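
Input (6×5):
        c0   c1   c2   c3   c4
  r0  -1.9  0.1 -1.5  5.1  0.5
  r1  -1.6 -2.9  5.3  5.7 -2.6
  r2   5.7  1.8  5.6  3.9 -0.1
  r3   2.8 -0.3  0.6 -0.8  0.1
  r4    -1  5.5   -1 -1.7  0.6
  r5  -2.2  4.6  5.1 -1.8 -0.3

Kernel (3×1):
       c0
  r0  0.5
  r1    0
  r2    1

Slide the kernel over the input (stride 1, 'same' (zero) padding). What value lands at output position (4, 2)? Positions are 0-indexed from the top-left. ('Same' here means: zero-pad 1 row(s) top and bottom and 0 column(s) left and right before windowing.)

The receptive field on the zero-padded input at this output position is [0.6 / -1 / 5.1]. Elementwise product with the kernel and sum: 0.6·0.5 + 5.1·1.

5.4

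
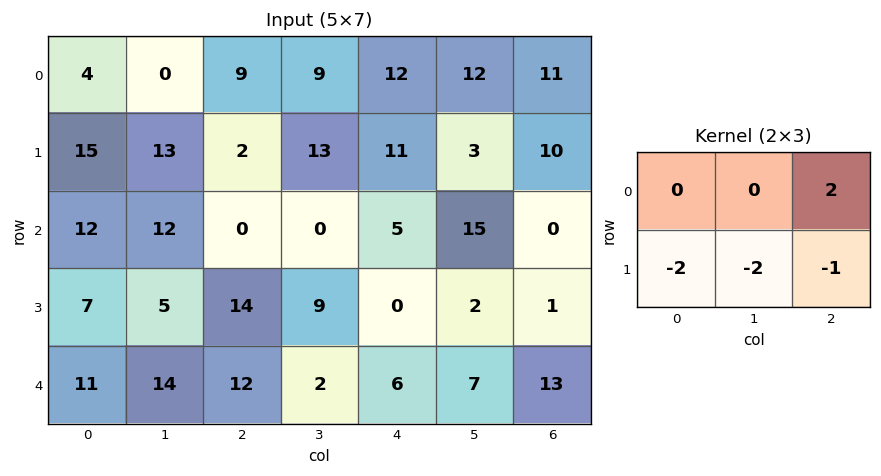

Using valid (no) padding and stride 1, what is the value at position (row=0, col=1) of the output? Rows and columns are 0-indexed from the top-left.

The receptive field on the input at this output position is [0 9 9 / 13 2 13]. Elementwise product with the kernel and sum: 9·2 + 13·-2 + 2·-2 + 13·-1.

-25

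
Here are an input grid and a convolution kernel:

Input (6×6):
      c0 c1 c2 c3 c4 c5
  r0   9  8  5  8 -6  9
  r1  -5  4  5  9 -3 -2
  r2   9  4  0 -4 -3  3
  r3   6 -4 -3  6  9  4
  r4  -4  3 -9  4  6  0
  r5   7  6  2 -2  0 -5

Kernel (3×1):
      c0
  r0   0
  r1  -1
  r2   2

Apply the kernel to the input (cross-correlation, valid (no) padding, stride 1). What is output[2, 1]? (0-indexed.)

The receptive field on the input at this output position is [4 / -4 / 3]. Elementwise product with the kernel and sum: -4·-1 + 3·2.

10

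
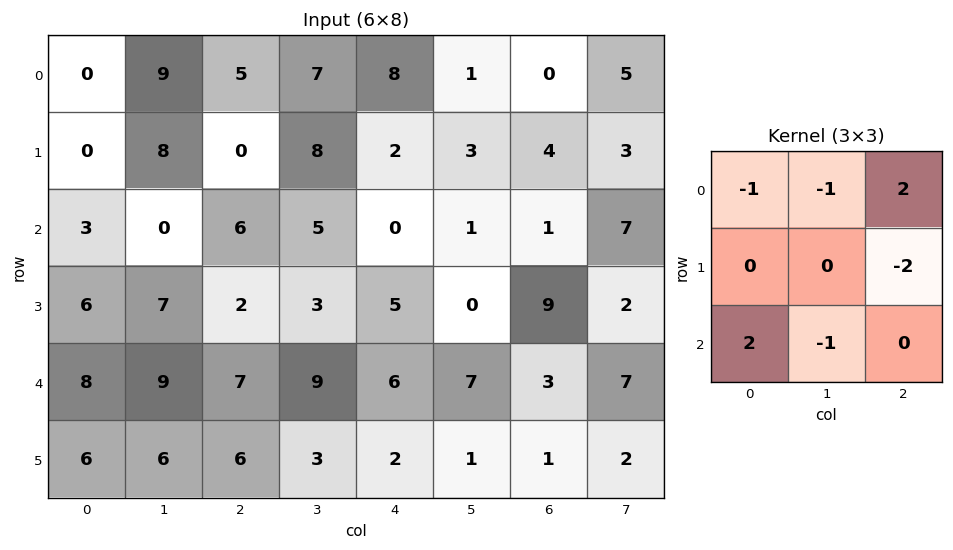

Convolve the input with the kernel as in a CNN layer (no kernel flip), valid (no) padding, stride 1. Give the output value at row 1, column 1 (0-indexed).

10

The receptive field on the input at this output position is [8 0 8 / 0 6 5 / 7 2 3]. Elementwise product with the kernel and sum: 8·-1 + 0·-1 + 8·2 + 5·-2 + 7·2 + 2·-1.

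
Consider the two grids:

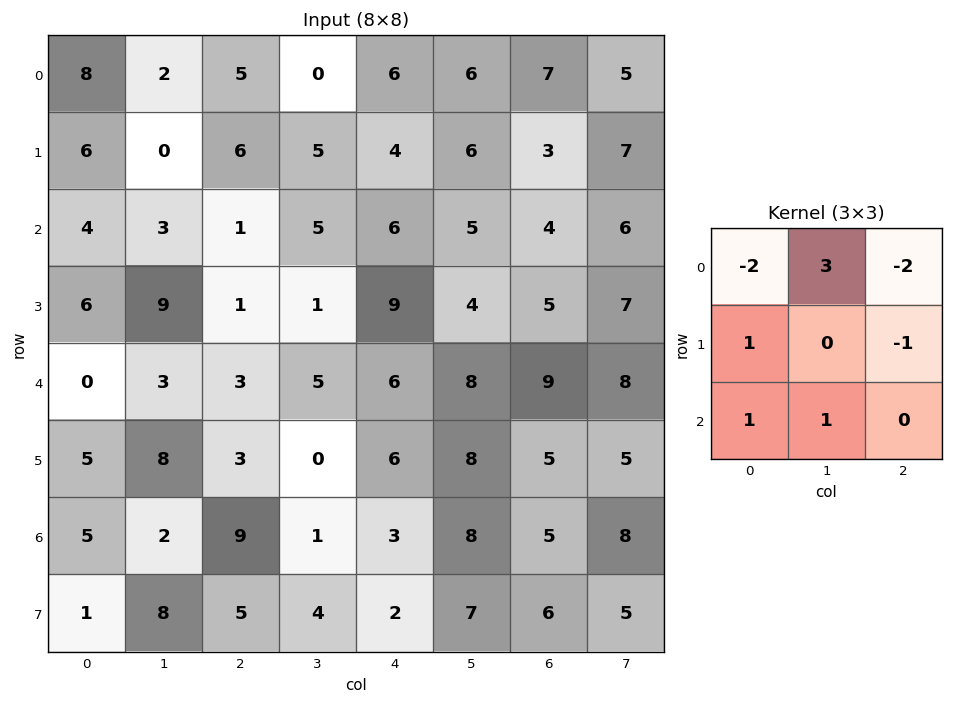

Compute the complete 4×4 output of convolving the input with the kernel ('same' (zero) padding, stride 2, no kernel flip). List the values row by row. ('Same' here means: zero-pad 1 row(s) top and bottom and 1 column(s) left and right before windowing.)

4 8 3 10
21 16 0 -9
2 -8 20 6
-2 7 1 2

Output[0,0]: The receptive field on the zero-padded input at this output position is [0 0 0 / 0 8 2 / 0 6 0]. Elementwise product with the kernel and sum: 0·-2 + 0·3 + 0·-2 + 0·1 + 2·-1 + 0·1 + 6·1.
Output[0,1]: The receptive field on the zero-padded input at this output position is [0 0 0 / 2 5 0 / 0 6 5]. Elementwise product with the kernel and sum: 0·-2 + 0·3 + 0·-2 + 2·1 + 0·-1 + 0·1 + 6·1.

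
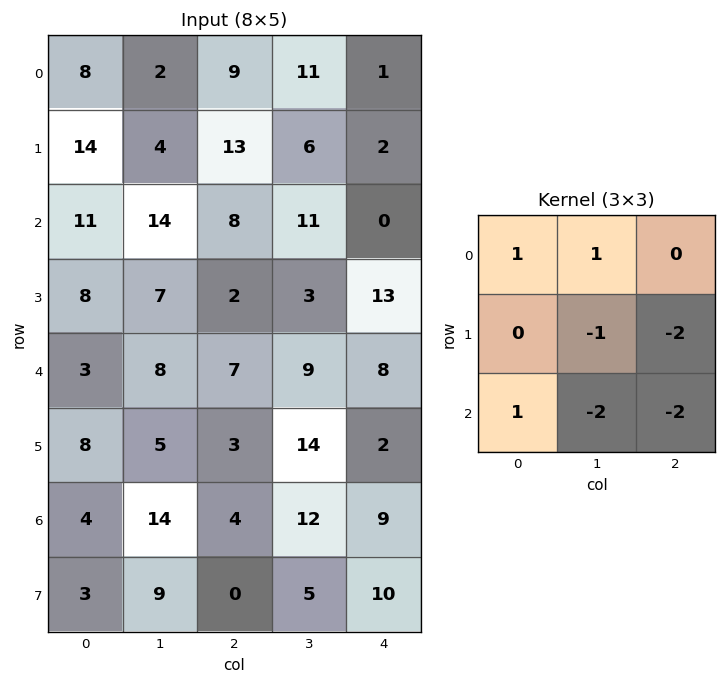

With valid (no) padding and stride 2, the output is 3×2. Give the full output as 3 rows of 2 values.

Output[0,0]: The receptive field on the input at this output position is [8 2 9 / 14 4 13 / 11 14 8]. Elementwise product with the kernel and sum: 8·1 + 2·1 + 4·-1 + 13·-2 + 11·1 + 14·-2 + 8·-2.
Output[0,1]: The receptive field on the input at this output position is [9 11 1 / 13 6 2 / 8 11 0]. Elementwise product with the kernel and sum: 9·1 + 11·1 + 6·-1 + 2·-2 + 8·1 + 11·-2 + 0·-2.

-53 -4
-13 -37
-32 -40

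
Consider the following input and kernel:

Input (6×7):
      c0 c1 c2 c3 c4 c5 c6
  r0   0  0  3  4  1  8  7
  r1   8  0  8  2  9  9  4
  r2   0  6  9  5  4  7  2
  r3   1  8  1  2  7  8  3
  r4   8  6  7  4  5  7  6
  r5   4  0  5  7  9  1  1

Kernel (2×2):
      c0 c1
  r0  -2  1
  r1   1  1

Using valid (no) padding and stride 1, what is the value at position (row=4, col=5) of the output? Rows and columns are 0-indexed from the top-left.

-6

The receptive field on the input at this output position is [7 6 / 1 1]. Elementwise product with the kernel and sum: 7·-2 + 6·1 + 1·1 + 1·1.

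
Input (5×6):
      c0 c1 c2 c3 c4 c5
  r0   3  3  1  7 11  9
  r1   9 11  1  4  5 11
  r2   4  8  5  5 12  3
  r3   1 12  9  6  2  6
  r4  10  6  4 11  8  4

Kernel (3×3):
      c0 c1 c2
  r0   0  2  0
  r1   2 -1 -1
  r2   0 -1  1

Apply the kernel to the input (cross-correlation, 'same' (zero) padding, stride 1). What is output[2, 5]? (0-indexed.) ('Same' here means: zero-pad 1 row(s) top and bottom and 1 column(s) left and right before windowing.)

The receptive field on the zero-padded input at this output position is [5 11 0 / 12 3 0 / 2 6 0]. Elementwise product with the kernel and sum: 11·2 + 12·2 + 3·-1 + 0·-1 + 6·-1 + 0·1.

37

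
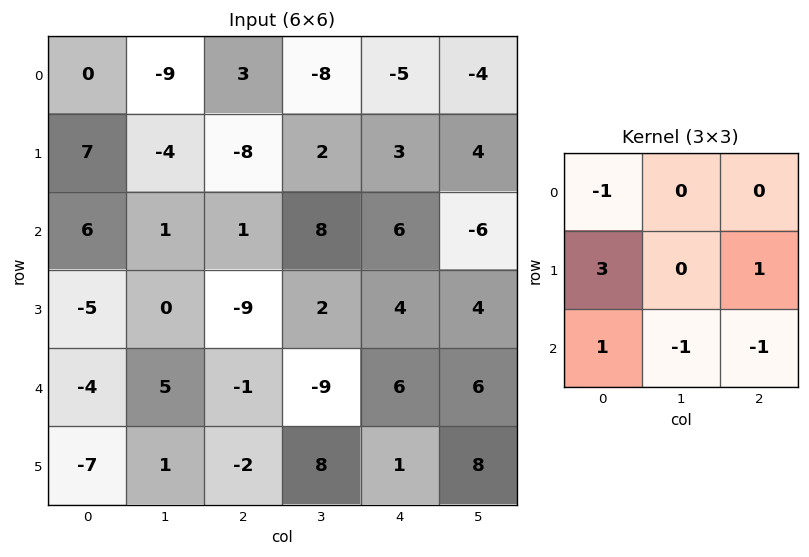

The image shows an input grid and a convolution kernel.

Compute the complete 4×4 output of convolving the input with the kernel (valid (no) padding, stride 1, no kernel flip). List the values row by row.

17 -9 -37 26
16 22 2 10
-38 16 -22 -19
-14 1 1 -24

Output[0,0]: The receptive field on the input at this output position is [0 -9 3 / 7 -4 -8 / 6 1 1]. Elementwise product with the kernel and sum: 0·-1 + 7·3 + -8·1 + 6·1 + 1·-1 + 1·-1.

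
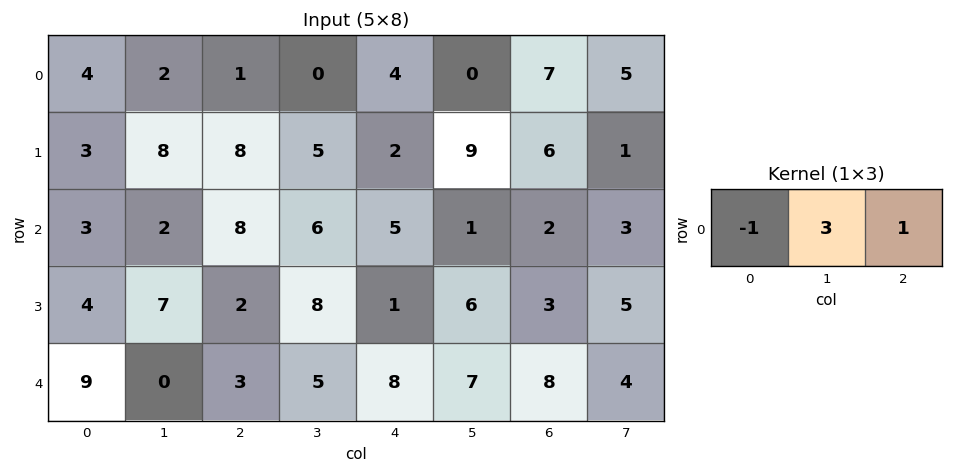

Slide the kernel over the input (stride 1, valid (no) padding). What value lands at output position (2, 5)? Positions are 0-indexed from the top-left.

The receptive field on the input at this output position is [1 2 3]. Elementwise product with the kernel and sum: 1·-1 + 2·3 + 3·1.

8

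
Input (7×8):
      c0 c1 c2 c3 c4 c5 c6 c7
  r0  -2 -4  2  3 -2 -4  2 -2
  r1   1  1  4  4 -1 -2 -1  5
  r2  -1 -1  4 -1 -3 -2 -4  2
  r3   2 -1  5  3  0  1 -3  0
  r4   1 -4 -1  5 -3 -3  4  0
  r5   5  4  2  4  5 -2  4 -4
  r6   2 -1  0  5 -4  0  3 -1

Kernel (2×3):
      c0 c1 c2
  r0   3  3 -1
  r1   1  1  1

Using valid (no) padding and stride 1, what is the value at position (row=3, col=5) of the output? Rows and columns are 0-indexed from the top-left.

-5

The receptive field on the input at this output position is [1 -3 0 / -3 4 0]. Elementwise product with the kernel and sum: 1·3 + -3·3 + 0·-1 + -3·1 + 4·1 + 0·1.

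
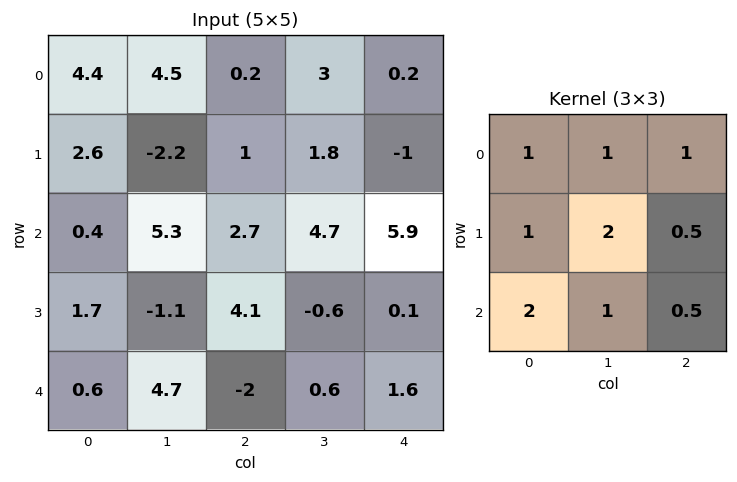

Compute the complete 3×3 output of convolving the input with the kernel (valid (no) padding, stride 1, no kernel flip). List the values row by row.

15.25 24.05 20.55
18.1 15.25 24.5
14.85 27.2 13.65

Output[0,0]: The receptive field on the input at this output position is [4.4 4.5 0.2 / 2.6 -2.2 1 / 0.4 5.3 2.7]. Elementwise product with the kernel and sum: 4.4·1 + 4.5·1 + 0.2·1 + 2.6·1 + -2.2·2 + 1·0.5 + 0.4·2 + 5.3·1 + 2.7·0.5.
Output[0,1]: The receptive field on the input at this output position is [4.5 0.2 3 / -2.2 1 1.8 / 5.3 2.7 4.7]. Elementwise product with the kernel and sum: 4.5·1 + 0.2·1 + 3·1 + -2.2·1 + 1·2 + 1.8·0.5 + 5.3·2 + 2.7·1 + 4.7·0.5.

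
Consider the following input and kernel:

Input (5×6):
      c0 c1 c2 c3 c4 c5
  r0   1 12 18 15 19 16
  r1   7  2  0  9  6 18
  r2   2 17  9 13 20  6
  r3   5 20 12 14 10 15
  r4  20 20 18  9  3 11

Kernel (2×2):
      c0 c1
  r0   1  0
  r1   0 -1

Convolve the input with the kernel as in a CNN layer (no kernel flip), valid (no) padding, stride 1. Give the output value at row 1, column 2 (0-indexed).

The receptive field on the input at this output position is [0 9 / 9 13]. Elementwise product with the kernel and sum: 0·1 + 13·-1.

-13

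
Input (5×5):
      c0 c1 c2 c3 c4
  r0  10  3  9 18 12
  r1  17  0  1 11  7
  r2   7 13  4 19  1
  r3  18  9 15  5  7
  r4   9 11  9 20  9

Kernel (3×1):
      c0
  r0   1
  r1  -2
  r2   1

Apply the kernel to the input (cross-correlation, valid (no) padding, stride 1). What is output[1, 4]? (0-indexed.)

The receptive field on the input at this output position is [7 / 1 / 7]. Elementwise product with the kernel and sum: 7·1 + 1·-2 + 7·1.

12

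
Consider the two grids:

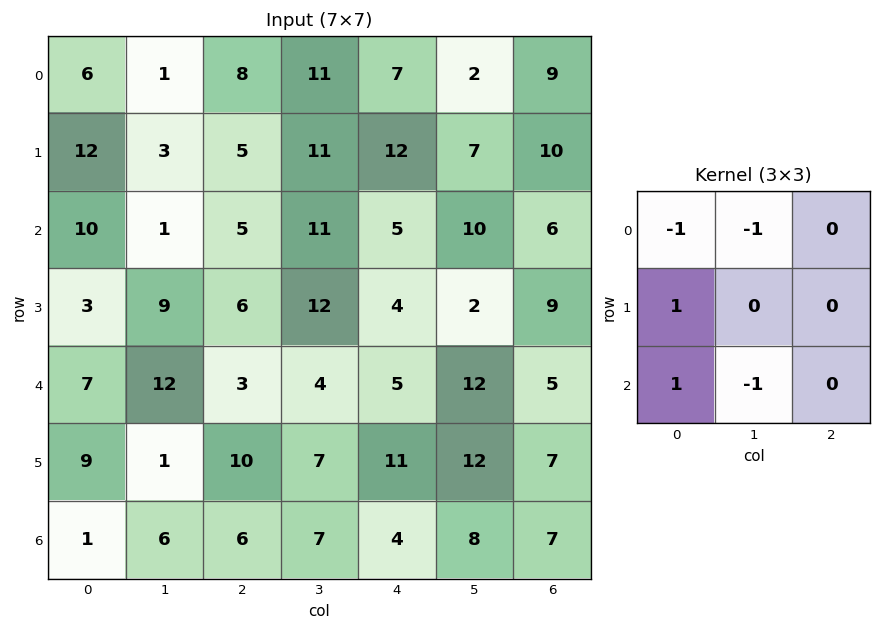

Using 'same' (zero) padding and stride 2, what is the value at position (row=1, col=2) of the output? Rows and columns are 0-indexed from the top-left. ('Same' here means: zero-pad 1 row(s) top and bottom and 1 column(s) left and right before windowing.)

-4

The receptive field on the zero-padded input at this output position is [11 12 7 / 11 5 10 / 12 4 2]. Elementwise product with the kernel and sum: 11·-1 + 12·-1 + 11·1 + 12·1 + 4·-1.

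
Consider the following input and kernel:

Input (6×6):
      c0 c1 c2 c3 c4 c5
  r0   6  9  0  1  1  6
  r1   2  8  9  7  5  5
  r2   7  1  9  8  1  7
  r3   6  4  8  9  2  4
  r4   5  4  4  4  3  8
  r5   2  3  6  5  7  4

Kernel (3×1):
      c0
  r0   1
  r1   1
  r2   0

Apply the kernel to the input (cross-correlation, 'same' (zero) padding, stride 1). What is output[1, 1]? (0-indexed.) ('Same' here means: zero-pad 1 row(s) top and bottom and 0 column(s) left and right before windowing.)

The receptive field on the zero-padded input at this output position is [9 / 8 / 1]. Elementwise product with the kernel and sum: 9·1 + 8·1.

17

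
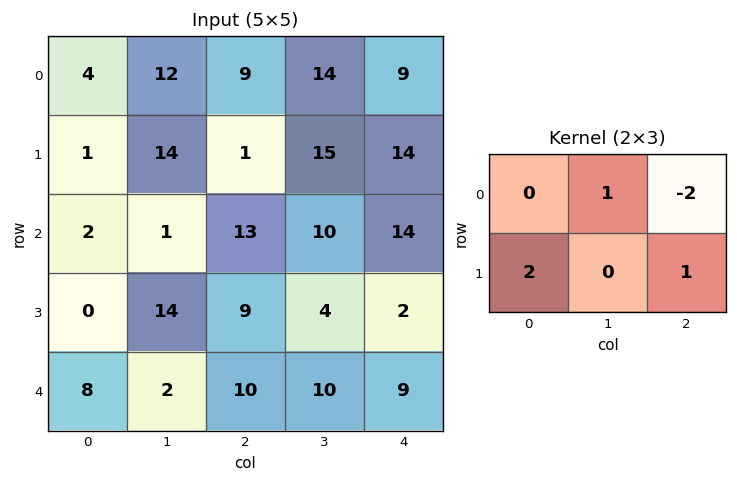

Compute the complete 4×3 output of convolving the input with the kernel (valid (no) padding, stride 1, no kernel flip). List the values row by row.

Output[0,0]: The receptive field on the input at this output position is [4 12 9 / 1 14 1]. Elementwise product with the kernel and sum: 12·1 + 9·-2 + 1·2 + 1·1.

-3 24 12
29 -17 27
-16 25 2
22 15 29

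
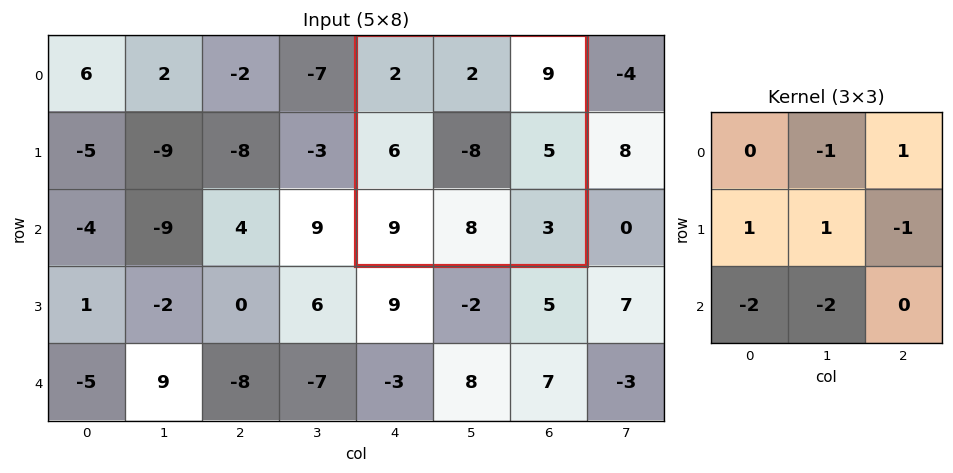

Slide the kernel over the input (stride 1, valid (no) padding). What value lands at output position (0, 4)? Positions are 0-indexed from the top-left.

-34

The receptive field on the input at this output position is [2 2 9 / 6 -8 5 / 9 8 3]. Elementwise product with the kernel and sum: 2·-1 + 9·1 + 6·1 + -8·1 + 5·-1 + 9·-2 + 8·-2.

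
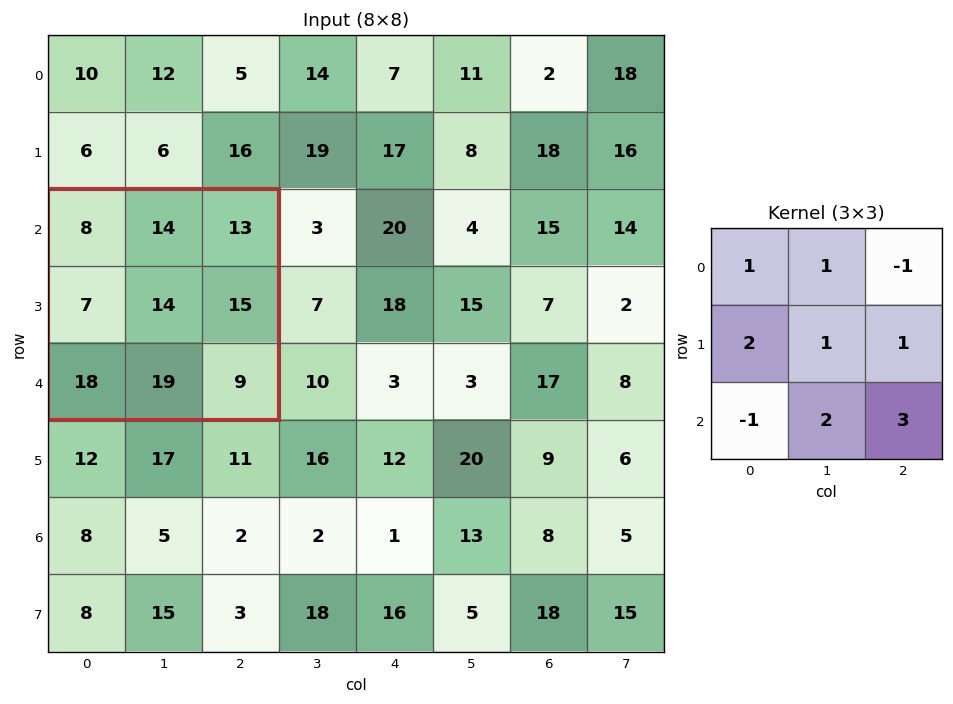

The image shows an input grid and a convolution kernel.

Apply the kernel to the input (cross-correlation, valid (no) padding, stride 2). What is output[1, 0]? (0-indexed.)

The receptive field on the input at this output position is [8 14 13 / 7 14 15 / 18 19 9]. Elementwise product with the kernel and sum: 8·1 + 14·1 + 13·-1 + 7·2 + 14·1 + 15·1 + 18·-1 + 19·2 + 9·3.

99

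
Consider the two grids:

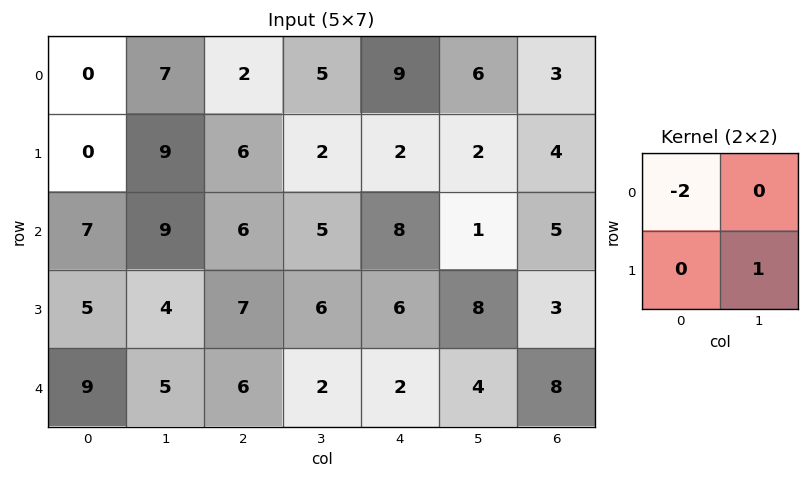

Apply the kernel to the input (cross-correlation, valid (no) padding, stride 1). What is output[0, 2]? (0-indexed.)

-2

The receptive field on the input at this output position is [2 5 / 6 2]. Elementwise product with the kernel and sum: 2·-2 + 2·1.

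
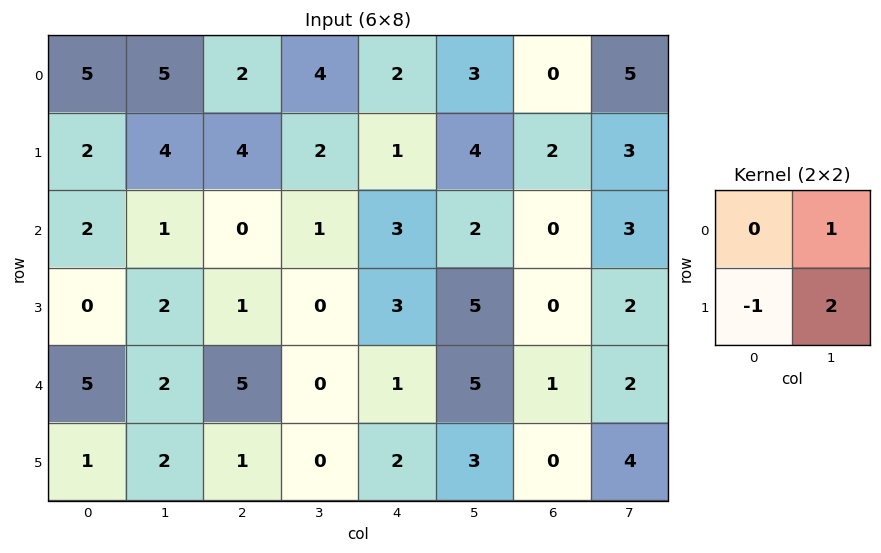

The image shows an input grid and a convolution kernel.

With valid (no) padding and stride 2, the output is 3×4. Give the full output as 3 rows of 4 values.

11 4 10 9
5 0 9 7
5 -1 9 10

Output[0,0]: The receptive field on the input at this output position is [5 5 / 2 4]. Elementwise product with the kernel and sum: 5·1 + 2·-1 + 4·2.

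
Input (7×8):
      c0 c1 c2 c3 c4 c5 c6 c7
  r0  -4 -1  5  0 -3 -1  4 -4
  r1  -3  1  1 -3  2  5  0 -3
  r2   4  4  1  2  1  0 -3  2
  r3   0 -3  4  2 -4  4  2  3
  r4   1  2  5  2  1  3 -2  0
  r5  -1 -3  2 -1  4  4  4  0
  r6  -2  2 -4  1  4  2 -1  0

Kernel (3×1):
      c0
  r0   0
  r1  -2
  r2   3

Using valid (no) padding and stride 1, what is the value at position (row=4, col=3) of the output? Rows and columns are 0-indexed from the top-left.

5

The receptive field on the input at this output position is [2 / -1 / 1]. Elementwise product with the kernel and sum: -1·-2 + 1·3.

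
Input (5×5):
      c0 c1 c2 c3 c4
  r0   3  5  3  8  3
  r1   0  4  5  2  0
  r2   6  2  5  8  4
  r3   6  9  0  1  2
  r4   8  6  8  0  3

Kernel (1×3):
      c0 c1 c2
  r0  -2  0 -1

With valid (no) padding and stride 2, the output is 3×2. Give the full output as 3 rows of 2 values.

Output[0,0]: The receptive field on the input at this output position is [3 5 3]. Elementwise product with the kernel and sum: 3·-2 + 3·-1.
Output[0,1]: The receptive field on the input at this output position is [3 8 3]. Elementwise product with the kernel and sum: 3·-2 + 3·-1.

-9 -9
-17 -14
-24 -19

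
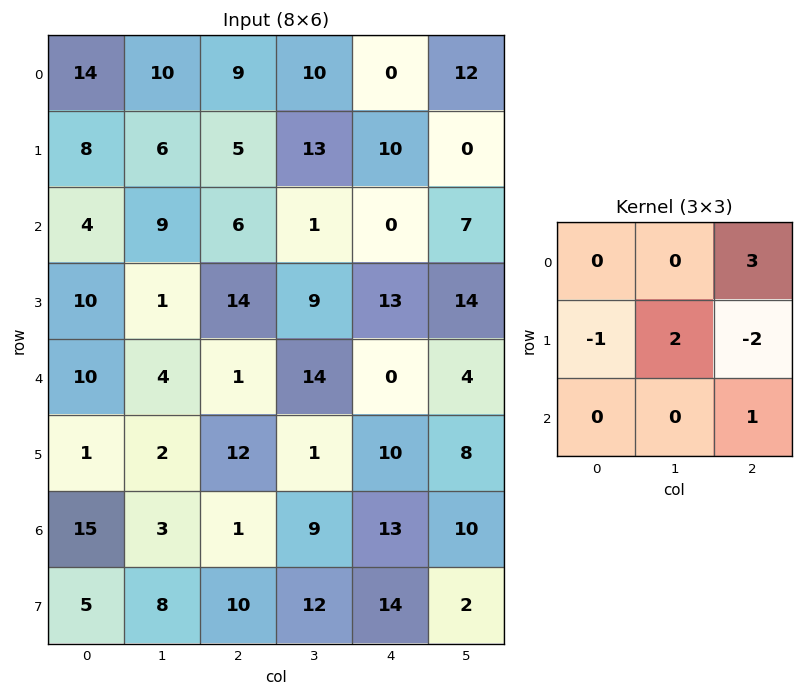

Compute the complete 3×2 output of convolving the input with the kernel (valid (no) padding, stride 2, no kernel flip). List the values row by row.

27 1
-17 -22
-17 -17

Output[0,0]: The receptive field on the input at this output position is [14 10 9 / 8 6 5 / 4 9 6]. Elementwise product with the kernel and sum: 9·3 + 8·-1 + 6·2 + 5·-2 + 6·1.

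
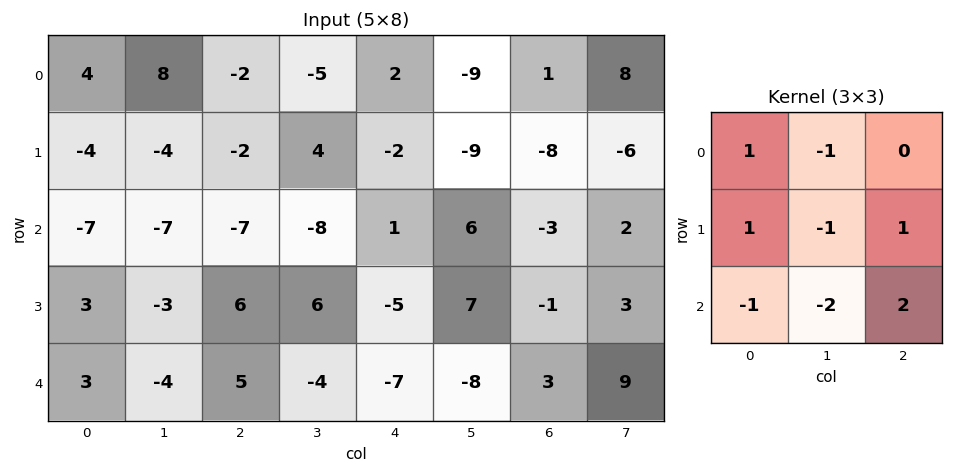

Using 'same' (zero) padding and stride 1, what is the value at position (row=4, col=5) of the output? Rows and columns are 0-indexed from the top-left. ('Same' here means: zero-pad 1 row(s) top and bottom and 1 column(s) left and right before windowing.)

-8

The receptive field on the zero-padded input at this output position is [-5 7 -1 / -7 -8 3 / 0 0 0]. Elementwise product with the kernel and sum: -5·1 + 7·-1 + -7·1 + -8·-1 + 3·1 + 0·-1 + 0·-2 + 0·2.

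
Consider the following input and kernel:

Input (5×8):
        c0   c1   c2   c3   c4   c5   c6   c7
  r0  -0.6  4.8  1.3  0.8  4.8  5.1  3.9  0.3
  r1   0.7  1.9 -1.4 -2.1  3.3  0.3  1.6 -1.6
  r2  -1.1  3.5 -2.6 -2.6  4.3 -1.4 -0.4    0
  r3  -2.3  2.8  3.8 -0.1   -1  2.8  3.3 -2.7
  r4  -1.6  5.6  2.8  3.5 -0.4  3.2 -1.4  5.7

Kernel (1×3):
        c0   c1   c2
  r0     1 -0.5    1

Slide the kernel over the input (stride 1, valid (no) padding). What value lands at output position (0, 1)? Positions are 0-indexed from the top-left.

4.95

The receptive field on the input at this output position is [4.8 1.3 0.8]. Elementwise product with the kernel and sum: 4.8·1 + 1.3·-0.5 + 0.8·1.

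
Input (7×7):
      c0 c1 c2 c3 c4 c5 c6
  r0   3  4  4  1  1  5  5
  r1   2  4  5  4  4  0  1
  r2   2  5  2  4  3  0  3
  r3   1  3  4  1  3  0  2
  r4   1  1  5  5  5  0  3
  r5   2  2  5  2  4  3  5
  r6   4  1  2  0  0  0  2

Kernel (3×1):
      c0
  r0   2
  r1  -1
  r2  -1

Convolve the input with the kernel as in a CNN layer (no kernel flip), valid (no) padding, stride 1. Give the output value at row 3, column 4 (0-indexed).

-3

The receptive field on the input at this output position is [3 / 5 / 4]. Elementwise product with the kernel and sum: 3·2 + 5·-1 + 4·-1.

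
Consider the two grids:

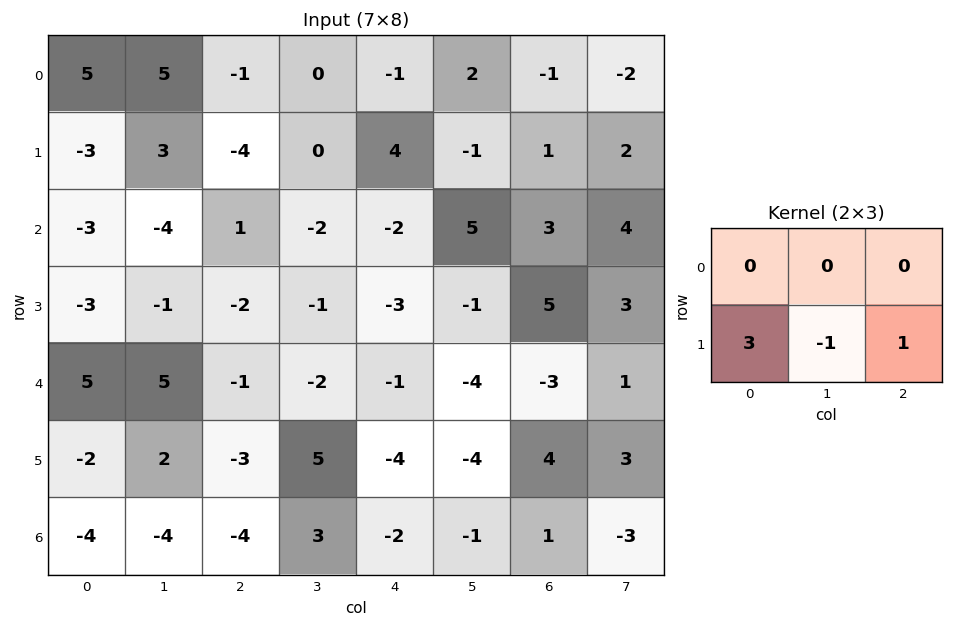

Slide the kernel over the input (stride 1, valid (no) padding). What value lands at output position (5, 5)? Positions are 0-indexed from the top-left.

The receptive field on the input at this output position is [-4 4 3 / -1 1 -3]. Elementwise product with the kernel and sum: -1·3 + 1·-1 + -3·1.

-7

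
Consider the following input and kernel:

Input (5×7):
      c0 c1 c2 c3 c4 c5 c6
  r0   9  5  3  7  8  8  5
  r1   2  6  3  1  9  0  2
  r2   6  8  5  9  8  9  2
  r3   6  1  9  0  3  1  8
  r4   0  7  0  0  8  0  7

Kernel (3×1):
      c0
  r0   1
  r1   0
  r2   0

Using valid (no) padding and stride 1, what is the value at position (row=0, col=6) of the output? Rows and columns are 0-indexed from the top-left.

5

The receptive field on the input at this output position is [5 / 2 / 2]. Elementwise product with the kernel and sum: 5·1.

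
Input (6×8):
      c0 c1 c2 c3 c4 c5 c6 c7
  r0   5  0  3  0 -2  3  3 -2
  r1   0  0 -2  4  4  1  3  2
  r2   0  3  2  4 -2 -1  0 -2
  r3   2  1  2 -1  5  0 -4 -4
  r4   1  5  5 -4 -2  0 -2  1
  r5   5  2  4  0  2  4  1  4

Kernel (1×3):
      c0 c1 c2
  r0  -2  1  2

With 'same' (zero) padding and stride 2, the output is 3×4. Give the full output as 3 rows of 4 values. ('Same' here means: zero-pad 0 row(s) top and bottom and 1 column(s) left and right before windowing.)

Output[0,0]: The receptive field on the zero-padded input at this output position is [0 5 0]. Elementwise product with the kernel and sum: 0·-2 + 5·1 + 0·2.
Output[0,1]: The receptive field on the zero-padded input at this output position is [0 3 0]. Elementwise product with the kernel and sum: 0·-2 + 3·1 + 0·2.

5 3 4 -7
6 4 -12 -2
11 -13 6 0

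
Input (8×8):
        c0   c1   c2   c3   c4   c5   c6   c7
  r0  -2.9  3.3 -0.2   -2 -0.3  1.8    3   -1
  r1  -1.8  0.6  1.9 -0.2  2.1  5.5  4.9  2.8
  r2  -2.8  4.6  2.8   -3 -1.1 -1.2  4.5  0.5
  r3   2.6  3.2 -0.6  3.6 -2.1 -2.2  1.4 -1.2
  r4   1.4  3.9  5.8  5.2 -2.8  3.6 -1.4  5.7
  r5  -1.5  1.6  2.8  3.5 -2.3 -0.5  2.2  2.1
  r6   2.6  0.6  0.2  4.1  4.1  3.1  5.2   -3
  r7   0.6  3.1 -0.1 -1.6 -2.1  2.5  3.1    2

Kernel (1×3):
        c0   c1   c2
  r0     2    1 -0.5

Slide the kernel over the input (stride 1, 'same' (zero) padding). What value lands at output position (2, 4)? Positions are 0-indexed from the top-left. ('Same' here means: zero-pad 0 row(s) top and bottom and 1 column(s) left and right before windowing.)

The receptive field on the zero-padded input at this output position is [-3 -1.1 -1.2]. Elementwise product with the kernel and sum: -3·2 + -1.1·1 + -1.2·-0.5.

-6.5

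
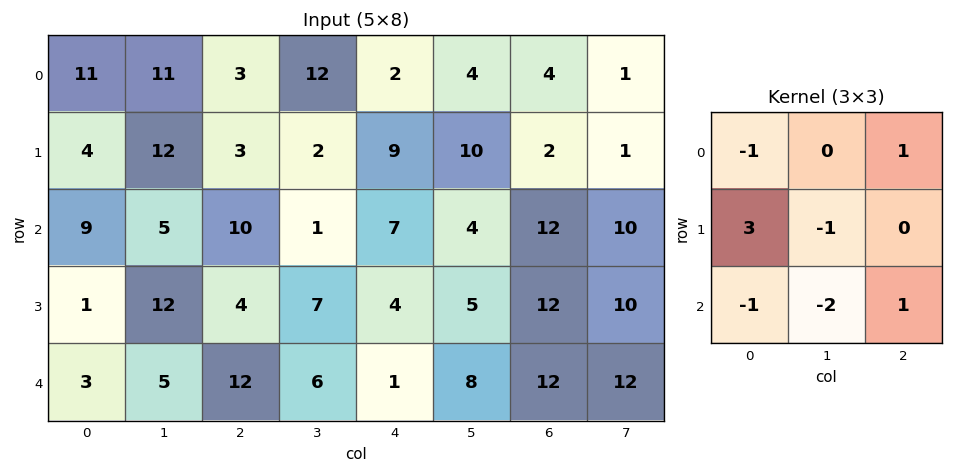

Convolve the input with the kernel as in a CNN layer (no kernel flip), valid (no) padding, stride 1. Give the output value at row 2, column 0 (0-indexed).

-9

The receptive field on the input at this output position is [9 5 10 / 1 12 4 / 3 5 12]. Elementwise product with the kernel and sum: 9·-1 + 10·1 + 1·3 + 12·-1 + 3·-1 + 5·-2 + 12·1.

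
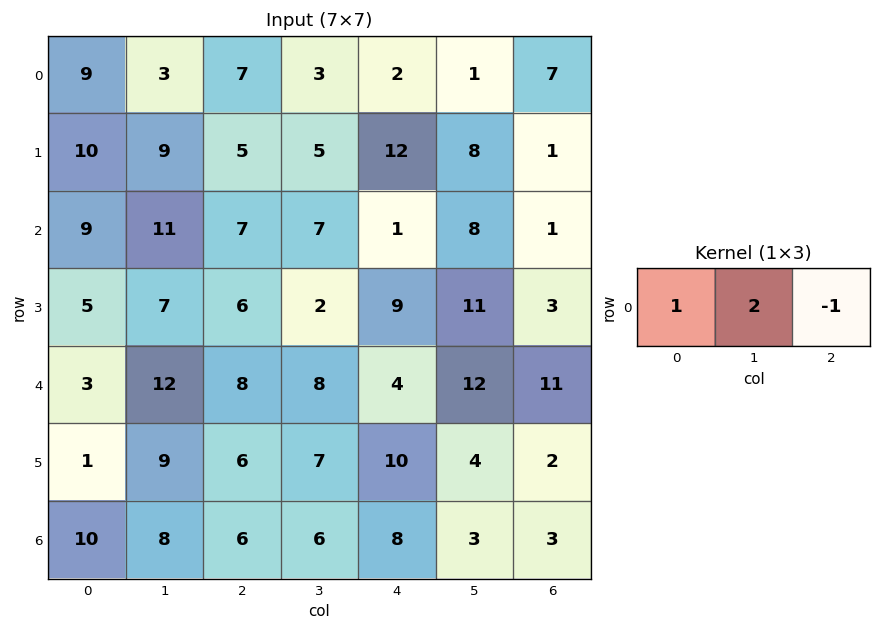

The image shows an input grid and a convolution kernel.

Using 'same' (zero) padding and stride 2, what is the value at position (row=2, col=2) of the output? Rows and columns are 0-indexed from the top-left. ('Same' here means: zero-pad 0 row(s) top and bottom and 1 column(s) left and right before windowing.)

4

The receptive field on the zero-padded input at this output position is [8 4 12]. Elementwise product with the kernel and sum: 8·1 + 4·2 + 12·-1.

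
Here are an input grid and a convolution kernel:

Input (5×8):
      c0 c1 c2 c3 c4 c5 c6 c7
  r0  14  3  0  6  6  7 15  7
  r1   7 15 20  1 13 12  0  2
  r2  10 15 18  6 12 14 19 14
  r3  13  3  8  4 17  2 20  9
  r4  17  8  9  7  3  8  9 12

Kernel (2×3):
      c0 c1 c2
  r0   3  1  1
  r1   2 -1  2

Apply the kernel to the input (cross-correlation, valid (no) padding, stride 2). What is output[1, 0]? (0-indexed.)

102

The receptive field on the input at this output position is [10 15 18 / 13 3 8]. Elementwise product with the kernel and sum: 10·3 + 15·1 + 18·1 + 13·2 + 3·-1 + 8·2.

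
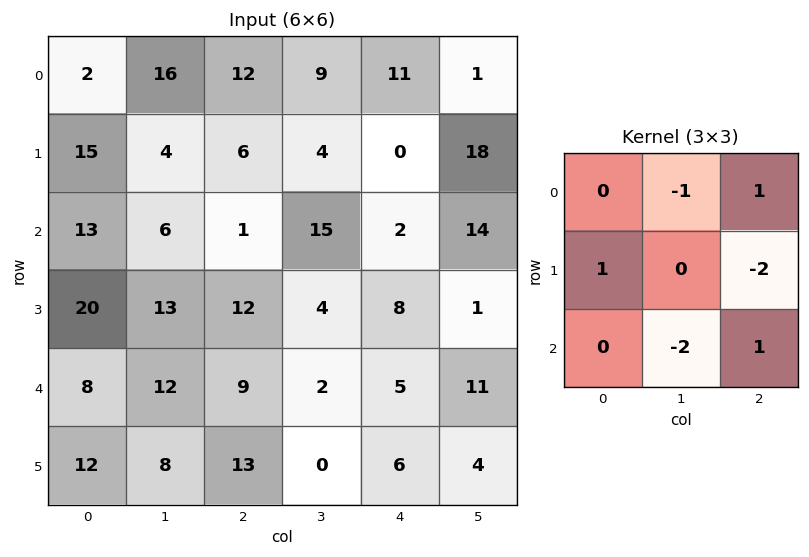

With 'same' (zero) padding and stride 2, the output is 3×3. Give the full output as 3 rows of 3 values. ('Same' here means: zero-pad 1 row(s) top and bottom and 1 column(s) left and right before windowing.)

-58 -10 25
-50 -46 -10
-47 -26 -35

Output[0,0]: The receptive field on the zero-padded input at this output position is [0 0 0 / 0 2 16 / 0 15 4]. Elementwise product with the kernel and sum: 0·-1 + 0·1 + 0·1 + 16·-2 + 15·-2 + 4·1.
Output[0,1]: The receptive field on the zero-padded input at this output position is [0 0 0 / 16 12 9 / 4 6 4]. Elementwise product with the kernel and sum: 0·-1 + 0·1 + 16·1 + 9·-2 + 6·-2 + 4·1.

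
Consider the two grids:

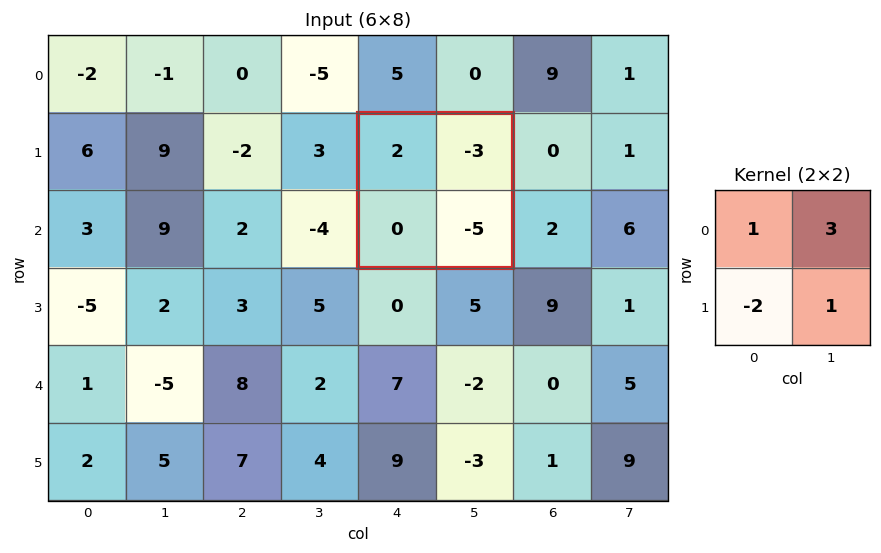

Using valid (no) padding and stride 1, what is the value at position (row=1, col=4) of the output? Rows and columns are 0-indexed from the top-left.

The receptive field on the input at this output position is [2 -3 / 0 -5]. Elementwise product with the kernel and sum: 2·1 + -3·3 + 0·-2 + -5·1.

-12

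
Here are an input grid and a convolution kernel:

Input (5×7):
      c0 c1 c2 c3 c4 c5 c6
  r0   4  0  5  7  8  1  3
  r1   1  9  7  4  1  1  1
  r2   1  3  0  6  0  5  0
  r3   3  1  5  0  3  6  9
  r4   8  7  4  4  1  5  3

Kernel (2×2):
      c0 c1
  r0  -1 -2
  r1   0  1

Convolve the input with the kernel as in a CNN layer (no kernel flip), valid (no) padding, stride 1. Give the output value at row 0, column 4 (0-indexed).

The receptive field on the input at this output position is [8 1 / 1 1]. Elementwise product with the kernel and sum: 8·-1 + 1·-2 + 1·1.

-9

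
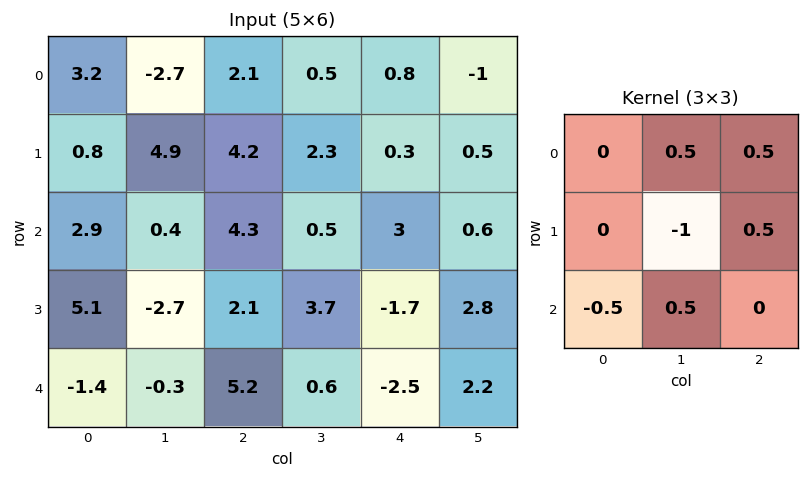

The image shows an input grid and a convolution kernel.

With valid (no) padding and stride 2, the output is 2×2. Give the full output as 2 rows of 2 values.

-4.35 -3.4
6.65 -5.1

Output[0,0]: The receptive field on the input at this output position is [3.2 -2.7 2.1 / 0.8 4.9 4.2 / 2.9 0.4 4.3]. Elementwise product with the kernel and sum: -2.7·0.5 + 2.1·0.5 + 4.9·-1 + 4.2·0.5 + 2.9·-0.5 + 0.4·0.5.
Output[0,1]: The receptive field on the input at this output position is [2.1 0.5 0.8 / 4.2 2.3 0.3 / 4.3 0.5 3]. Elementwise product with the kernel and sum: 0.5·0.5 + 0.8·0.5 + 2.3·-1 + 0.3·0.5 + 4.3·-0.5 + 0.5·0.5.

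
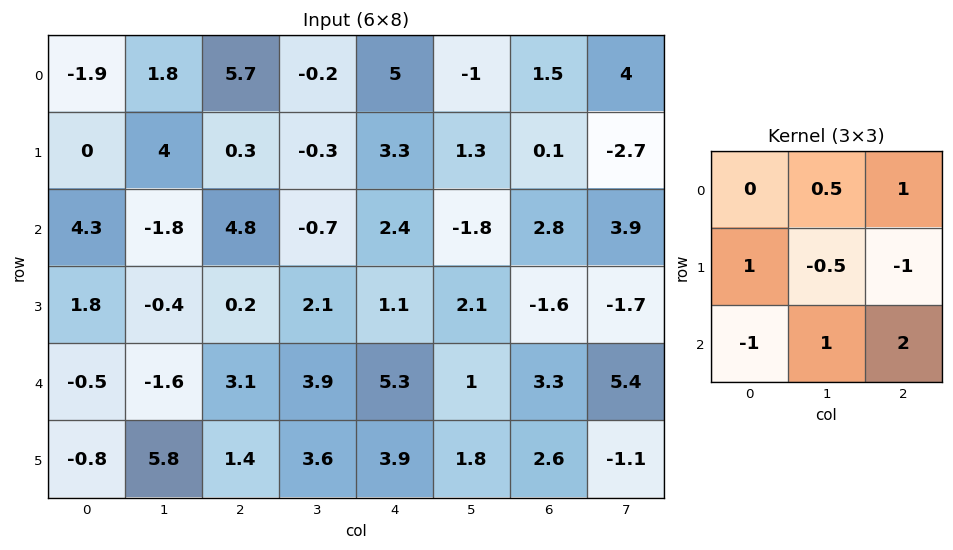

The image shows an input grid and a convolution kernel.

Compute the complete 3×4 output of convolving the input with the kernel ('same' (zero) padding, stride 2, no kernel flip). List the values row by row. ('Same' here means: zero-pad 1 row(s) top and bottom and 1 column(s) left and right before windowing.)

7.15 -5.15 4.5 -12.35
4.65 1.15 6.05 -16.85
13.15 -2.05 6.8 -9.95

Output[0,0]: The receptive field on the zero-padded input at this output position is [0 0 0 / 0 -1.9 1.8 / 0 0 4]. Elementwise product with the kernel and sum: 0·0.5 + 0·1 + 0·1 + -1.9·-0.5 + 1.8·-1 + 0·-1 + 0·1 + 4·2.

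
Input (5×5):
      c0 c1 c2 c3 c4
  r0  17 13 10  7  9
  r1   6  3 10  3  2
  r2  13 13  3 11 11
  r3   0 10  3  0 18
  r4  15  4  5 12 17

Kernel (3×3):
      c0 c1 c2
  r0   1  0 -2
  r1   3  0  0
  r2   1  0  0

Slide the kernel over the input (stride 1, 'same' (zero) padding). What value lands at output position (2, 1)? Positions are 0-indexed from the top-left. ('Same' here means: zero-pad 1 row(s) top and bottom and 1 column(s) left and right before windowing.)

The receptive field on the zero-padded input at this output position is [6 3 10 / 13 13 3 / 0 10 3]. Elementwise product with the kernel and sum: 6·1 + 10·-2 + 13·3 + 0·1.

25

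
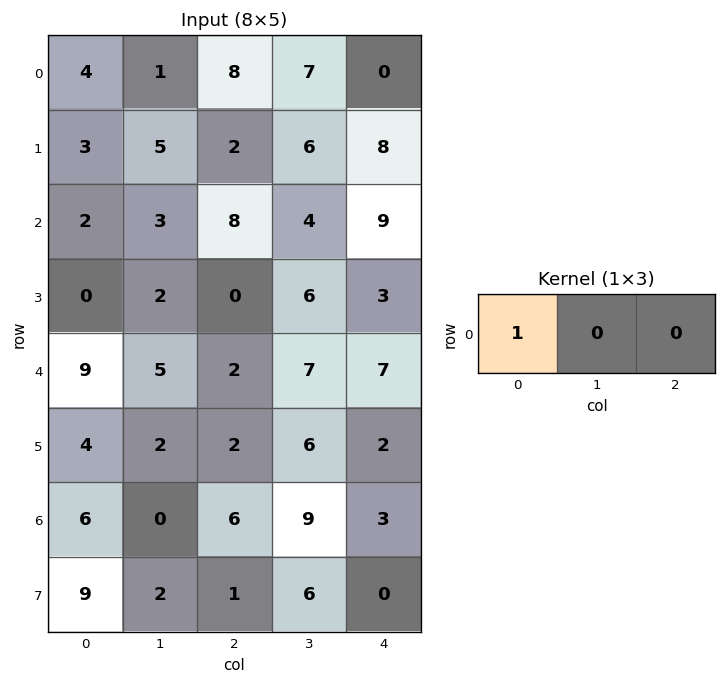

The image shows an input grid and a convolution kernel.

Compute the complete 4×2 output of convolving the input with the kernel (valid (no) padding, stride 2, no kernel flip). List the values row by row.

Output[0,0]: The receptive field on the input at this output position is [4 1 8]. Elementwise product with the kernel and sum: 4·1.

4 8
2 8
9 2
6 6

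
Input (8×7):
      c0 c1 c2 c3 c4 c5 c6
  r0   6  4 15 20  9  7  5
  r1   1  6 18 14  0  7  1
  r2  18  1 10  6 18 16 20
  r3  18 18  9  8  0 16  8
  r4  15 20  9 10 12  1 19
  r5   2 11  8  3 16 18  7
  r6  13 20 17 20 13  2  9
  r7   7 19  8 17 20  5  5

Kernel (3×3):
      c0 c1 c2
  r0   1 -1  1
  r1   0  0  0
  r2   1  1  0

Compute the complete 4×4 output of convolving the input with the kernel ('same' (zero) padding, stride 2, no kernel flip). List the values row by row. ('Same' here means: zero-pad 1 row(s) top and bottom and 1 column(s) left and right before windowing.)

1 24 14 8
23 29 29 30
2 36 43 33
16 33 42 21

Output[0,0]: The receptive field on the zero-padded input at this output position is [0 0 0 / 0 6 4 / 0 1 6]. Elementwise product with the kernel and sum: 0·1 + 0·-1 + 0·1 + 0·1 + 1·1.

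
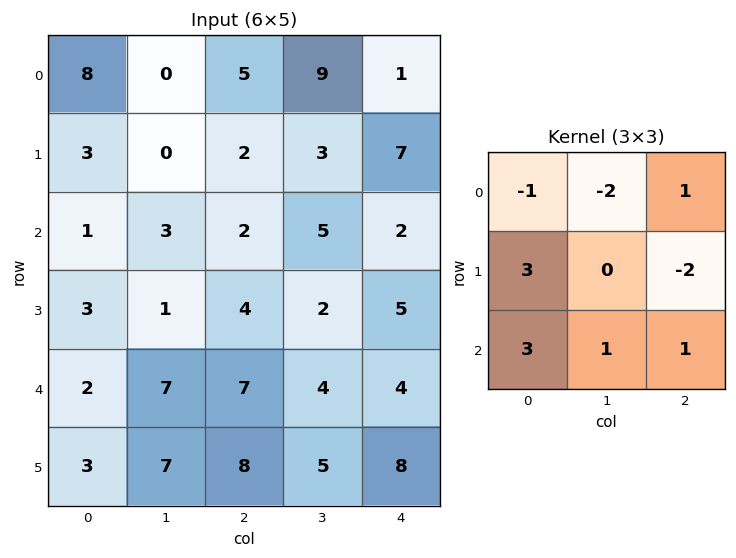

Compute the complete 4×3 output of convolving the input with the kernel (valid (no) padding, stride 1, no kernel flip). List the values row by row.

10 9 -17
12 7 20
16 29 21
15 40 47

Output[0,0]: The receptive field on the input at this output position is [8 0 5 / 3 0 2 / 1 3 2]. Elementwise product with the kernel and sum: 8·-1 + 0·-2 + 5·1 + 3·3 + 2·-2 + 1·3 + 3·1 + 2·1.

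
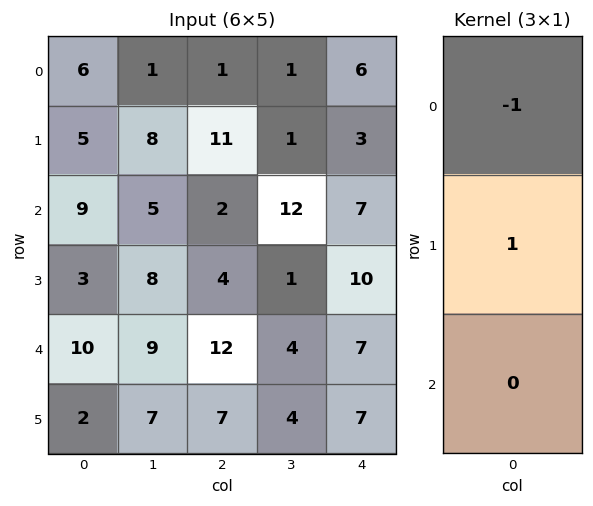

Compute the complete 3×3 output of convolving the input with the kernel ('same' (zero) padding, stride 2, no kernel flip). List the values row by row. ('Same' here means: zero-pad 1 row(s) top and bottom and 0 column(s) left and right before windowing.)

Output[0,0]: The receptive field on the zero-padded input at this output position is [0 / 6 / 5]. Elementwise product with the kernel and sum: 0·-1 + 6·1.
Output[0,1]: The receptive field on the zero-padded input at this output position is [0 / 1 / 11]. Elementwise product with the kernel and sum: 0·-1 + 1·1.

6 1 6
4 -9 4
7 8 -3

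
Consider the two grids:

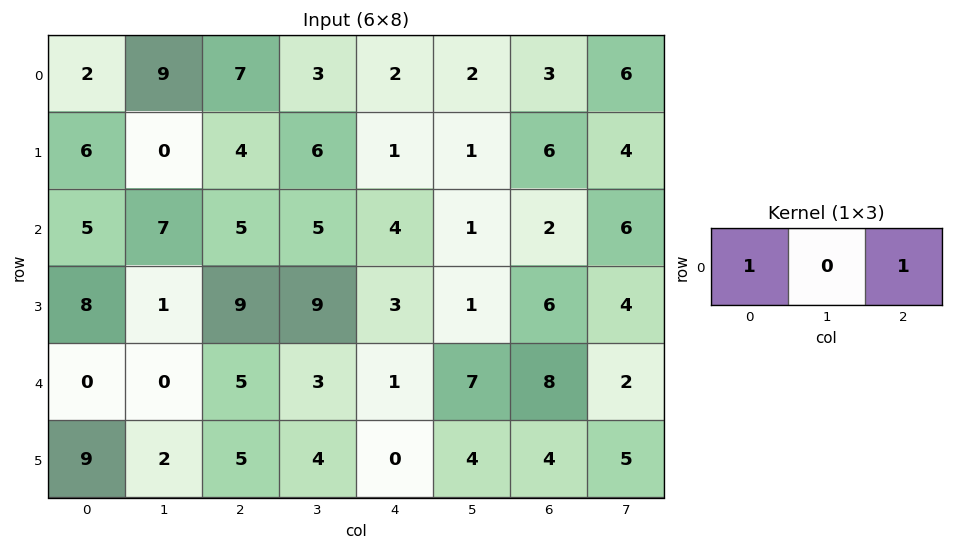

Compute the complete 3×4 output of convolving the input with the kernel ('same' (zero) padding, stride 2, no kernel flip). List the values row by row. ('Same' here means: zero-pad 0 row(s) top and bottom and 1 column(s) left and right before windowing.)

Output[0,0]: The receptive field on the zero-padded input at this output position is [0 2 9]. Elementwise product with the kernel and sum: 0·1 + 9·1.
Output[0,1]: The receptive field on the zero-padded input at this output position is [9 7 3]. Elementwise product with the kernel and sum: 9·1 + 3·1.

9 12 5 8
7 12 6 7
0 3 10 9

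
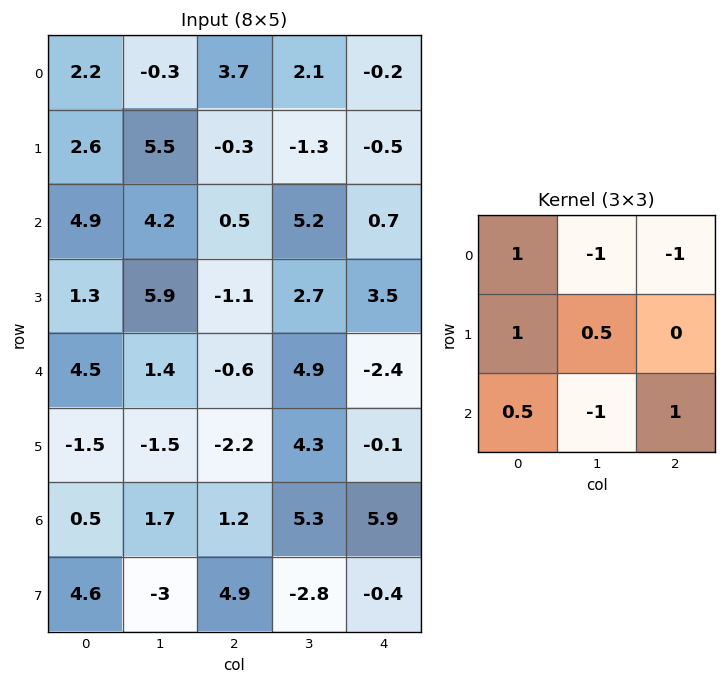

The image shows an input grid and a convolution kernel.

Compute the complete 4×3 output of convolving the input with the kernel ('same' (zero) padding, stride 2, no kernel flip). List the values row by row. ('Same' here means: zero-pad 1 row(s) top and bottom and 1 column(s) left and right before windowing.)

4 3.3 1.85
-1.05 18.3 2.6
-4.95 11.15 5.15
-4.35 -10.5 11.65

Output[0,0]: The receptive field on the zero-padded input at this output position is [0 0 0 / 0 2.2 -0.3 / 0 2.6 5.5]. Elementwise product with the kernel and sum: 0·1 + 0·-1 + 0·-1 + 0·1 + 2.2·0.5 + 0·0.5 + 2.6·-1 + 5.5·1.
Output[0,1]: The receptive field on the zero-padded input at this output position is [0 0 0 / -0.3 3.7 2.1 / 5.5 -0.3 -1.3]. Elementwise product with the kernel and sum: 0·1 + 0·-1 + 0·-1 + -0.3·1 + 3.7·0.5 + 5.5·0.5 + -0.3·-1 + -1.3·1.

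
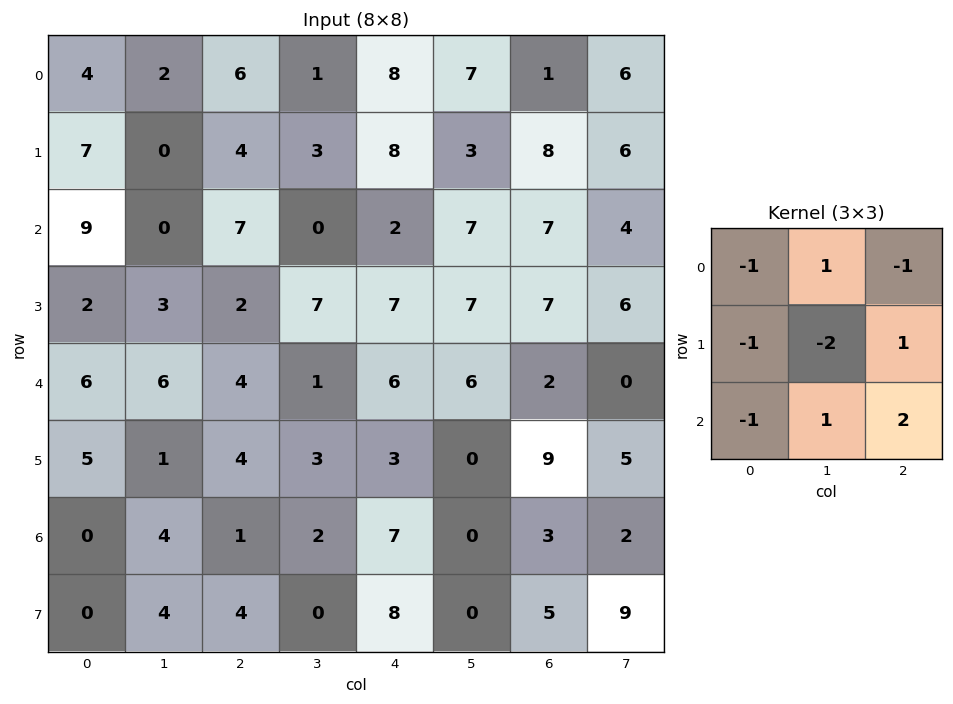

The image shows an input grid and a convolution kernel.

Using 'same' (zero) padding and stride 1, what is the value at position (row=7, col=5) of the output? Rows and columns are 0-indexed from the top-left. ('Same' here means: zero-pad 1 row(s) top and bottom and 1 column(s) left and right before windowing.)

-13

The receptive field on the zero-padded input at this output position is [7 0 3 / 8 0 5 / 0 0 0]. Elementwise product with the kernel and sum: 7·-1 + 0·1 + 3·-1 + 8·-1 + 0·-2 + 5·1 + 0·-1 + 0·1 + 0·2.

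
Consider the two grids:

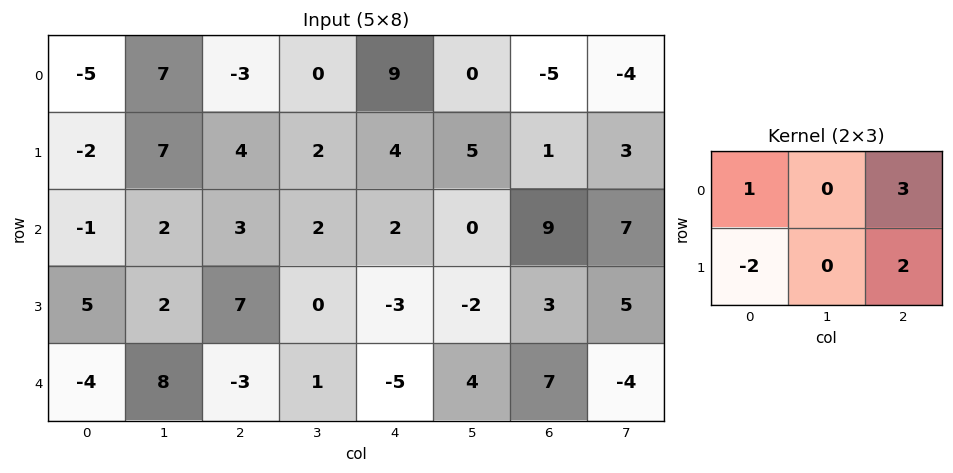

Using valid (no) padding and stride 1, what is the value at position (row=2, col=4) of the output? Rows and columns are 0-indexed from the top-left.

The receptive field on the input at this output position is [2 0 9 / -3 -2 3]. Elementwise product with the kernel and sum: 2·1 + 9·3 + -3·-2 + 3·2.

41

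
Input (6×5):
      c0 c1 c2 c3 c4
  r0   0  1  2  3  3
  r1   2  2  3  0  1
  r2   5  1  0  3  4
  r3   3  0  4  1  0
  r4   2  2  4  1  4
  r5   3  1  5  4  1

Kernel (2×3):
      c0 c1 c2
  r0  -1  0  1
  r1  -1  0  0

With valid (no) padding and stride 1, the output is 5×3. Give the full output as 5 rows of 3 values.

0 0 -2
-4 -3 -2
-8 2 0
-1 -1 -8
-1 -2 -5

Output[0,0]: The receptive field on the input at this output position is [0 1 2 / 2 2 3]. Elementwise product with the kernel and sum: 0·-1 + 2·1 + 2·-1.
Output[0,1]: The receptive field on the input at this output position is [1 2 3 / 2 3 0]. Elementwise product with the kernel and sum: 1·-1 + 3·1 + 2·-1.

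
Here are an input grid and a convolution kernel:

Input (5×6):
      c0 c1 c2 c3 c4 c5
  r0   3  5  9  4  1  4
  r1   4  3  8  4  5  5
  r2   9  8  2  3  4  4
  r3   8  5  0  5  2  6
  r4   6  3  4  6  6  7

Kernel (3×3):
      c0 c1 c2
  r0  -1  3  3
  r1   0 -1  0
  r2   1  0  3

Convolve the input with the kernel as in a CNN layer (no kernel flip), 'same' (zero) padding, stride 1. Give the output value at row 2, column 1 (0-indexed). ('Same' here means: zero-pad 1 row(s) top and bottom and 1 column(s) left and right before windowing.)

The receptive field on the zero-padded input at this output position is [4 3 8 / 9 8 2 / 8 5 0]. Elementwise product with the kernel and sum: 4·-1 + 3·3 + 8·3 + 8·-1 + 8·1 + 0·3.

29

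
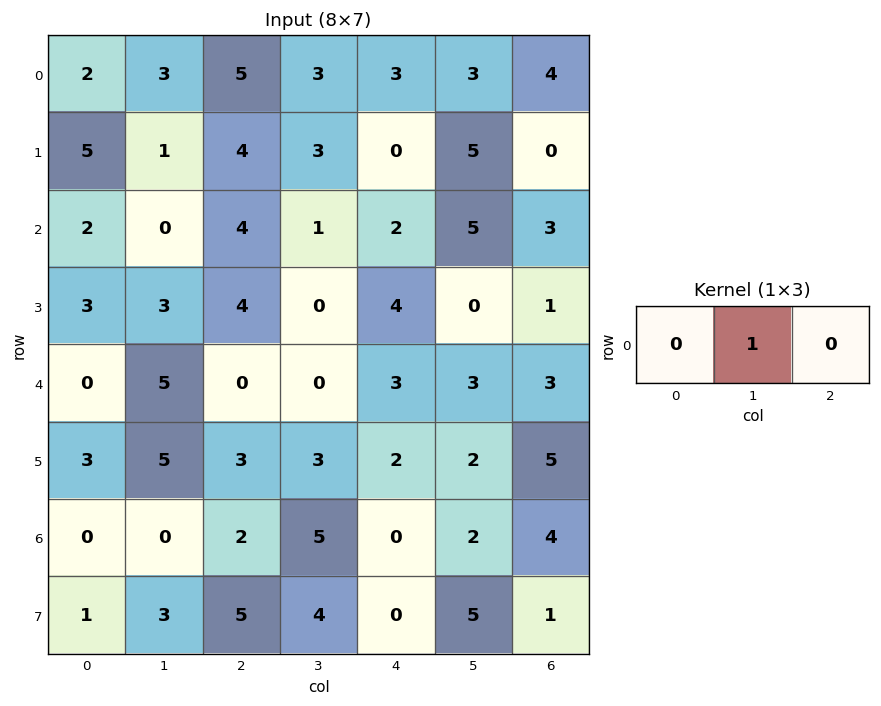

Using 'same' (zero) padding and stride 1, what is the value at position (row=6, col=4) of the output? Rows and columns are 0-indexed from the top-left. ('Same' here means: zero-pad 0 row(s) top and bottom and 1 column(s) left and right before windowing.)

The receptive field on the zero-padded input at this output position is [5 0 2]. Elementwise product with the kernel and sum: 0·1.

0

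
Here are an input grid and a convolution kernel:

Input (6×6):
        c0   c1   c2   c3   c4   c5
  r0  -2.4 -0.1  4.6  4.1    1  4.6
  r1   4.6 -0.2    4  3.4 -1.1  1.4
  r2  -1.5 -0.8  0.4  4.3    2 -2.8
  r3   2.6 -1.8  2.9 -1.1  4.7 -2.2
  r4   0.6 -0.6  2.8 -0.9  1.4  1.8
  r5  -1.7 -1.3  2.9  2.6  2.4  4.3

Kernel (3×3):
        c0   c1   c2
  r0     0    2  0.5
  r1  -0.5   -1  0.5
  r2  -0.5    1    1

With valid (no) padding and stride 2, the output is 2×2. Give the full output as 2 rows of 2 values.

2.35 8.85
2.45 10.7

Output[0,0]: The receptive field on the input at this output position is [-2.4 -0.1 4.6 / 4.6 -0.2 4 / -1.5 -0.8 0.4]. Elementwise product with the kernel and sum: -0.1·2 + 4.6·0.5 + 4.6·-0.5 + -0.2·-1 + 4·0.5 + -1.5·-0.5 + -0.8·1 + 0.4·1.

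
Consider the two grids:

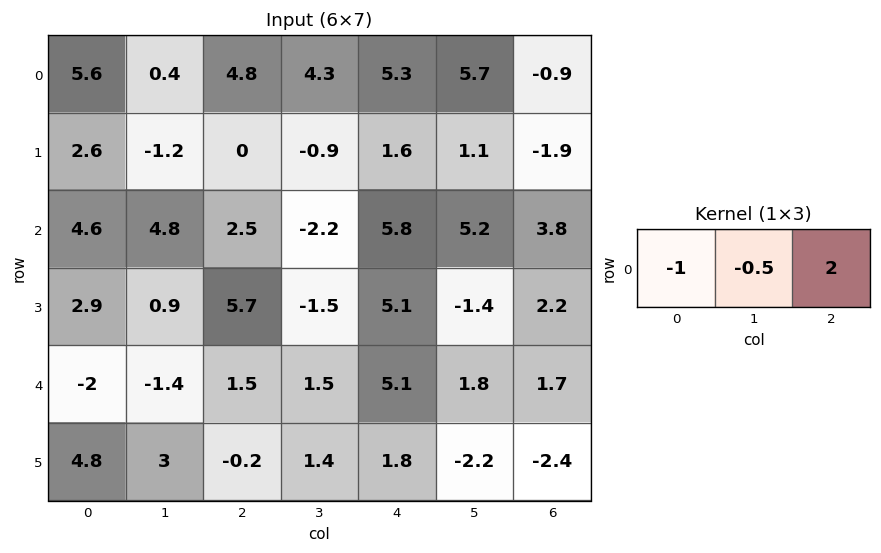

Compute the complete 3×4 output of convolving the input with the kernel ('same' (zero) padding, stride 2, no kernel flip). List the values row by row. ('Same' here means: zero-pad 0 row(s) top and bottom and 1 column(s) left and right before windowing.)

Output[0,0]: The receptive field on the zero-padded input at this output position is [0 5.6 0.4]. Elementwise product with the kernel and sum: 0·-1 + 5.6·-0.5 + 0.4·2.
Output[0,1]: The receptive field on the zero-padded input at this output position is [0.4 4.8 4.3]. Elementwise product with the kernel and sum: 0.4·-1 + 4.8·-0.5 + 4.3·2.

-2 5.8 4.45 -5.25
7.3 -10.45 9.7 -7.1
-1.8 3.65 -0.45 -2.65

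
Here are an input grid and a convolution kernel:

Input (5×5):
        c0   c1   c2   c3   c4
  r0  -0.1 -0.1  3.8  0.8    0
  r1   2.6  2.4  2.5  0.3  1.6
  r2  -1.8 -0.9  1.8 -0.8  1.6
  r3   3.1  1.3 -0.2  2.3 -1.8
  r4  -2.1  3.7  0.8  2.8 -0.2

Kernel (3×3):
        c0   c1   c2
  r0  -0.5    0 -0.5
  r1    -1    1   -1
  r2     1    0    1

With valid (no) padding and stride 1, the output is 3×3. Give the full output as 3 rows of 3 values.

-4.55 -2.25 -2.3
-0.55 5.75 -8.25
-2.9 3.55 3.2

Output[0,0]: The receptive field on the input at this output position is [-0.1 -0.1 3.8 / 2.6 2.4 2.5 / -1.8 -0.9 1.8]. Elementwise product with the kernel and sum: -0.1·-0.5 + 3.8·-0.5 + 2.6·-1 + 2.4·1 + 2.5·-1 + -1.8·1 + 1.8·1.
Output[0,1]: The receptive field on the input at this output position is [-0.1 3.8 0.8 / 2.4 2.5 0.3 / -0.9 1.8 -0.8]. Elementwise product with the kernel and sum: -0.1·-0.5 + 0.8·-0.5 + 2.4·-1 + 2.5·1 + 0.3·-1 + -0.9·1 + -0.8·1.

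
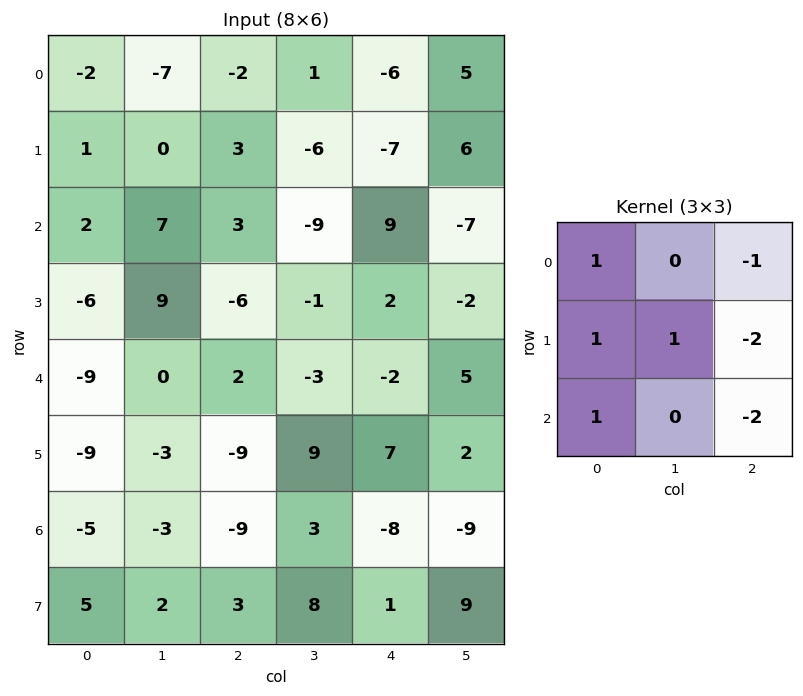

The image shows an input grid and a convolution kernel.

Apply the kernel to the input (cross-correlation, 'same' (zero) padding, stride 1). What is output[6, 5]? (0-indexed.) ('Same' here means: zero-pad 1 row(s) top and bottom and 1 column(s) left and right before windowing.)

The receptive field on the zero-padded input at this output position is [7 2 0 / -8 -9 0 / 1 9 0]. Elementwise product with the kernel and sum: 7·1 + 0·-1 + -8·1 + -9·1 + 0·-2 + 1·1 + 0·-2.

-9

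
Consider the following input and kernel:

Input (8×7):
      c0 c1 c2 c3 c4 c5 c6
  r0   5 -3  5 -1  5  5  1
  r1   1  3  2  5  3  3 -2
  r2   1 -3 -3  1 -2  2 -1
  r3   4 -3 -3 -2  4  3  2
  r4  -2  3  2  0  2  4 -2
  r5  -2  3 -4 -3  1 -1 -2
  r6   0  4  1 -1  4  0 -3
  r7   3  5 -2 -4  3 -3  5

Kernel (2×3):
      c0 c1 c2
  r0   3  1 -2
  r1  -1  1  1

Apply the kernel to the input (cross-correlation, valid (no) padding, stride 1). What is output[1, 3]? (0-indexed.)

11

The receptive field on the input at this output position is [5 3 3 / 1 -2 2]. Elementwise product with the kernel and sum: 5·3 + 3·1 + 3·-2 + 1·-1 + -2·1 + 2·1.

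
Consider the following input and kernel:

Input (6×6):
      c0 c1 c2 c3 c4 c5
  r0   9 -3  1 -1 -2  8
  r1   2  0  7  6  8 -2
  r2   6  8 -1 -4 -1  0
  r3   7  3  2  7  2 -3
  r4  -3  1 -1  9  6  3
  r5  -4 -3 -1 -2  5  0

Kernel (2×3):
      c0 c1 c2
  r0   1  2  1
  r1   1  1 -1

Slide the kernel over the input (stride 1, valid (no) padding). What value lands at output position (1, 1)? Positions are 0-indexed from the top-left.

The receptive field on the input at this output position is [0 7 6 / 8 -1 -4]. Elementwise product with the kernel and sum: 0·1 + 7·2 + 6·1 + 8·1 + -1·1 + -4·-1.

31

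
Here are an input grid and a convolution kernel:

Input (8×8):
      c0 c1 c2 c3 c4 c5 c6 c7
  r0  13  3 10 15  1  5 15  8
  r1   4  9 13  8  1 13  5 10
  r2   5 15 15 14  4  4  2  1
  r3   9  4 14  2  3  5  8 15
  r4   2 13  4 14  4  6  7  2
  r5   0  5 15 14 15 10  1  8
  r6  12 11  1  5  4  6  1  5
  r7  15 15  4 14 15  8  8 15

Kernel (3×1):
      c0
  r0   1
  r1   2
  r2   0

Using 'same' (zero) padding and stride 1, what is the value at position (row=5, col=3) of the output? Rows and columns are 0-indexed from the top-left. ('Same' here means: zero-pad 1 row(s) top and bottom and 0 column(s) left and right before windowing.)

The receptive field on the zero-padded input at this output position is [14 / 14 / 5]. Elementwise product with the kernel and sum: 14·1 + 14·2.

42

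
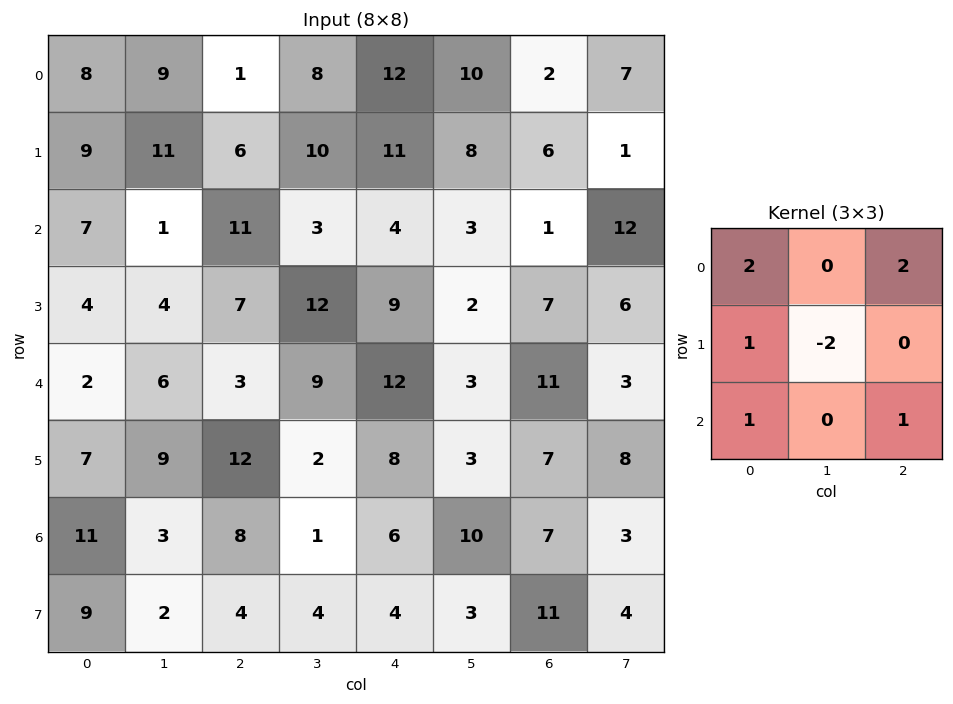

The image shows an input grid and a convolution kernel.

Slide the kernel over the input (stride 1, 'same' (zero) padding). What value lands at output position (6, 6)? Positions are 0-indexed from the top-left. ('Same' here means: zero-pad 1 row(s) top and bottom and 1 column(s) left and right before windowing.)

The receptive field on the zero-padded input at this output position is [3 7 8 / 10 7 3 / 3 11 4]. Elementwise product with the kernel and sum: 3·2 + 8·2 + 10·1 + 7·-2 + 3·1 + 4·1.

25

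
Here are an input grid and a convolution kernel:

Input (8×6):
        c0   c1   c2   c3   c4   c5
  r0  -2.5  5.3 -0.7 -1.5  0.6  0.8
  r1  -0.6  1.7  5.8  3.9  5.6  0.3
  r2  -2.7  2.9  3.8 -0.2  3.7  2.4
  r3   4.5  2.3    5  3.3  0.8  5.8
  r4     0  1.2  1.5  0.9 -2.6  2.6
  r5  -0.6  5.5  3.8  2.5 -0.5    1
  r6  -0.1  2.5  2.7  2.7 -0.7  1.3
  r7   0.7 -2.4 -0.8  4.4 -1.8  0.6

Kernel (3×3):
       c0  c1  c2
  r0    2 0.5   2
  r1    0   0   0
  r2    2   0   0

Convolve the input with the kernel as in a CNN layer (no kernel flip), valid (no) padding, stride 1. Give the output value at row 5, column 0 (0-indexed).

10.55

The receptive field on the input at this output position is [-0.6 5.5 3.8 / -0.1 2.5 2.7 / 0.7 -2.4 -0.8]. Elementwise product with the kernel and sum: -0.6·2 + 5.5·0.5 + 3.8·2 + 0.7·2.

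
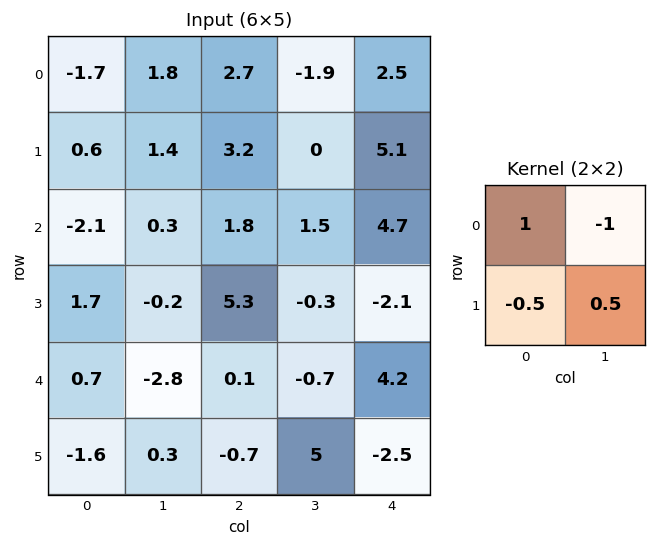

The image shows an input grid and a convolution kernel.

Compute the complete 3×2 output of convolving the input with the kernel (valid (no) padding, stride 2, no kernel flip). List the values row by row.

-3.1 3
-3.35 -2.5
4.45 3.65

Output[0,0]: The receptive field on the input at this output position is [-1.7 1.8 / 0.6 1.4]. Elementwise product with the kernel and sum: -1.7·1 + 1.8·-1 + 0.6·-0.5 + 1.4·0.5.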